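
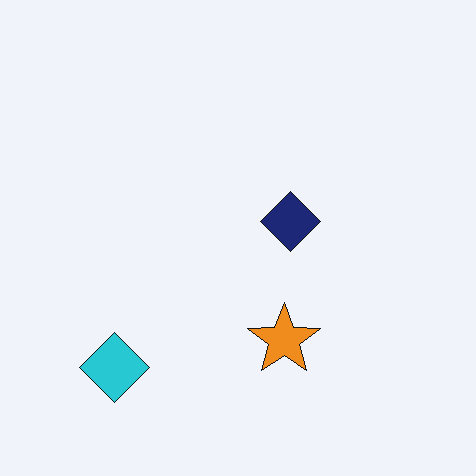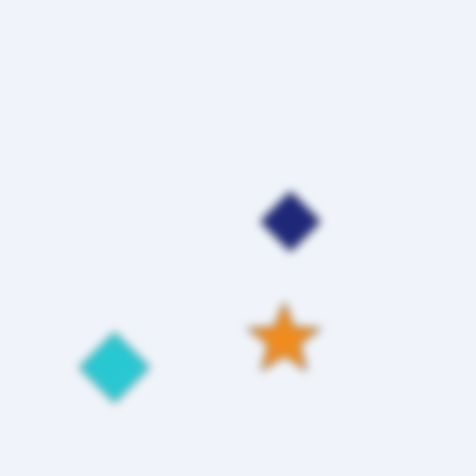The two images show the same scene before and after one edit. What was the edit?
The image was noticeably gaussian-blurred.

Shape edges and outlines are uniformly softened across the whole image.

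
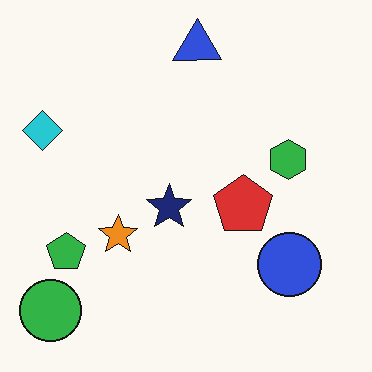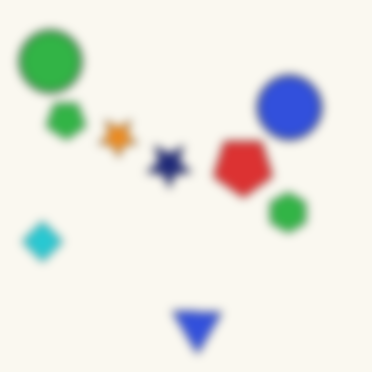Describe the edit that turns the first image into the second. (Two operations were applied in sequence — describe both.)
Flipped vertically (top ↔ bottom), then noticeably gaussian-blurred.

The blue triangle is in the top of the first image and the bottom of the second — shapes on opposite sides of the horizontal midline have swapped in a mirror flip. Shape edges and outlines are uniformly softened across the whole image.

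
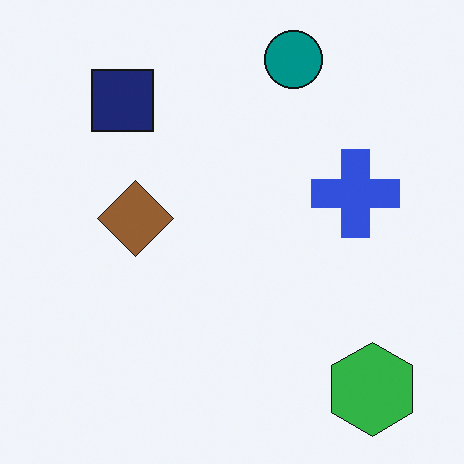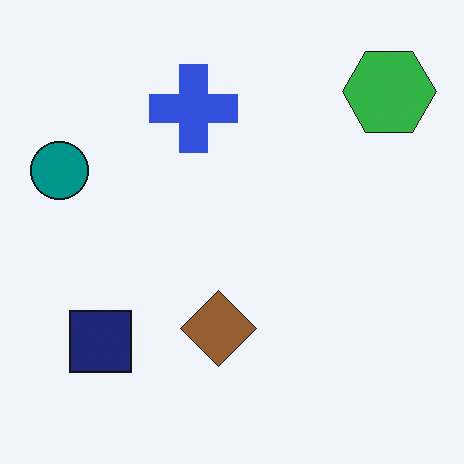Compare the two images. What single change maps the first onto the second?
Rotated 90° counter-clockwise.

The green hexagon sits in the bottom-right of the first image and the top-right of the second — consistent with a whole-image 90° counter-clockwise rotation.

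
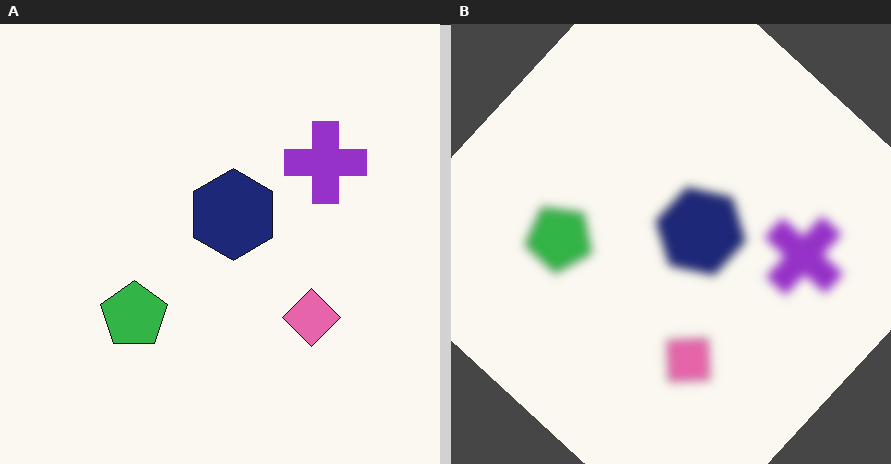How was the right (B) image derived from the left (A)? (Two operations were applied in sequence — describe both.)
This is the original image strongly gaussian-blurred, then rotated clockwise by a large amount — several tens of degrees.

Shape edges and outlines are uniformly softened across the whole image. Every shape is tilted by the same angle and the image corners show triangular fill wedges — a whole-image rotation by a non-right angle.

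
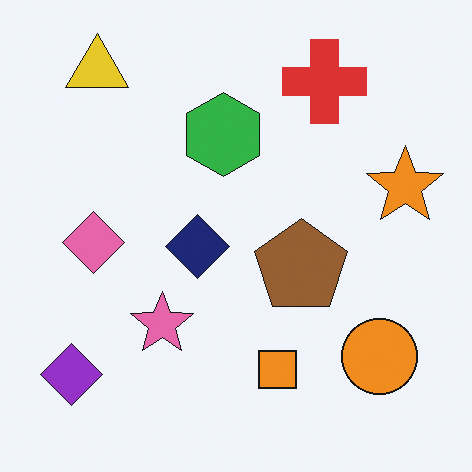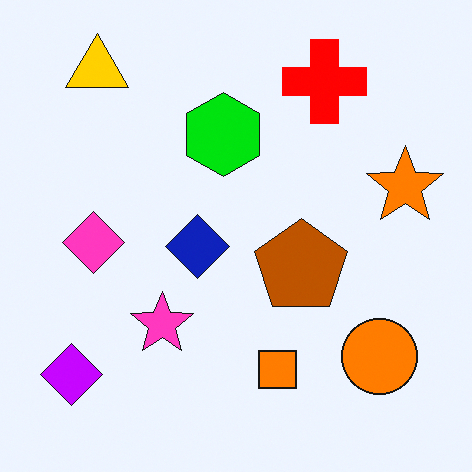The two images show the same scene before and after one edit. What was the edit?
Heavily oversaturated.

All colors are more vivid — a global saturation change.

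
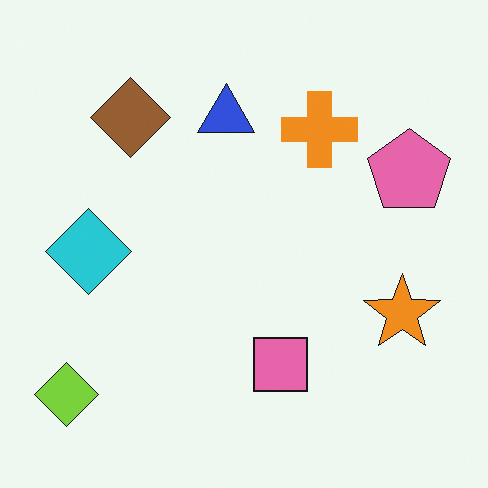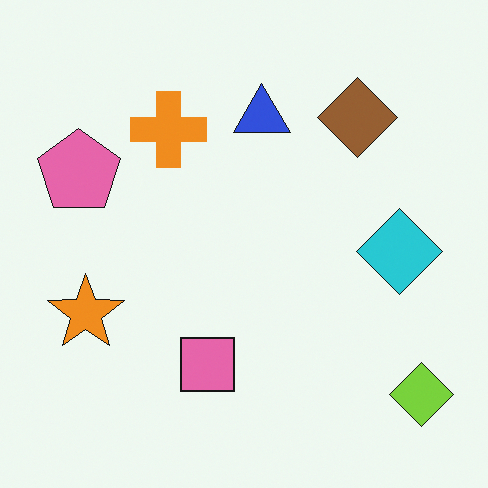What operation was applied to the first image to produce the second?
The image was flipped horizontally (left ↔ right).

The lime diamond is in the bottom-left of the first image and the bottom-right of the second — shapes on opposite sides of the vertical midline have swapped in a mirror flip.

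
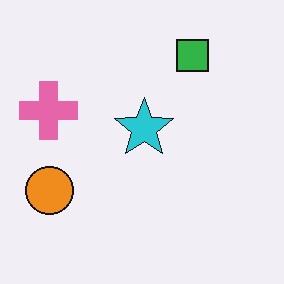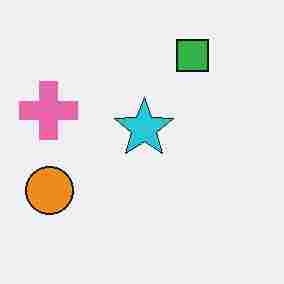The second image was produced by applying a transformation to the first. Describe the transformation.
The second image is the first degraded with heavy JPEG compression.

Blocky 8×8 compression artifacts appear around shape edges and the flat background shows ringing — characteristic JPEG degradation.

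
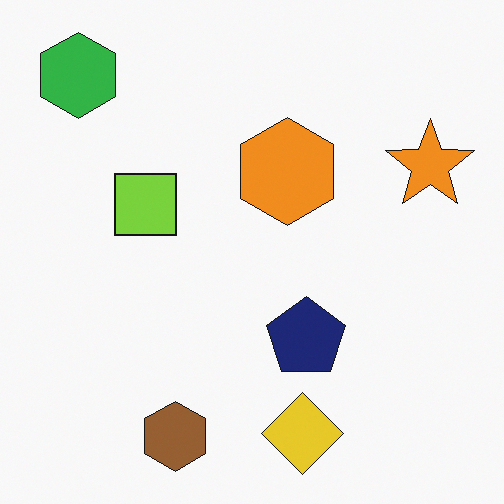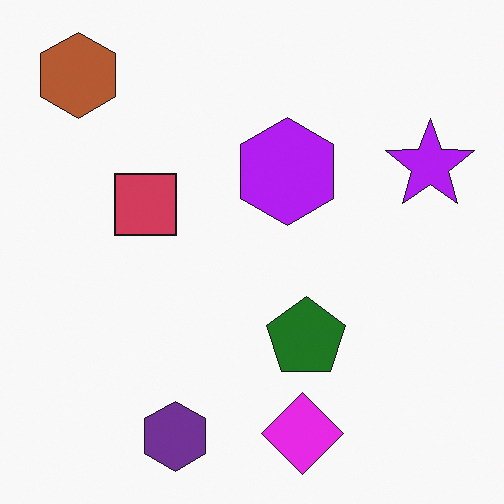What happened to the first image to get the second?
The image was hue-shifted through roughly half the color wheel.

Every shape's color has rotated by the same amount around the hue wheel — a uniform hue shift.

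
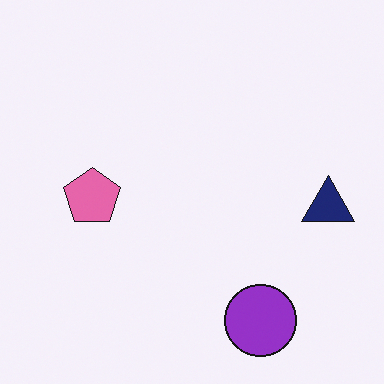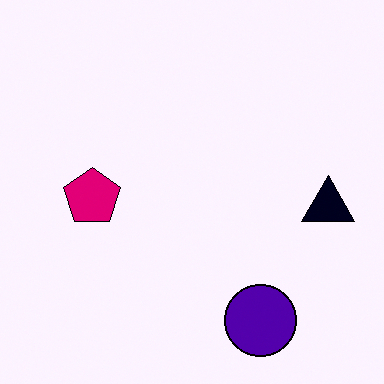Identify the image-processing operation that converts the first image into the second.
It was boosted in contrast.

Tones are pushed away from mid-grey across the whole image — a global contrast change.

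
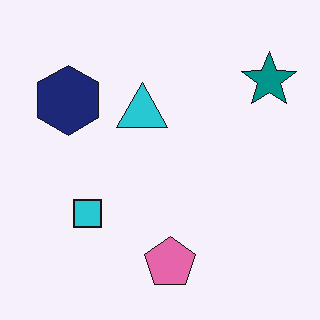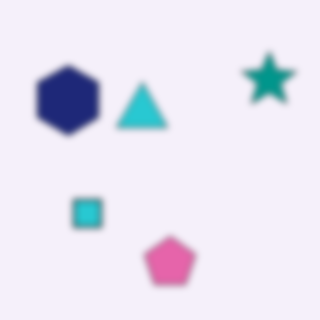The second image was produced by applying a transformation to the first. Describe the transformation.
The second image is the first noticeably gaussian-blurred.

Shape edges and outlines are uniformly softened across the whole image.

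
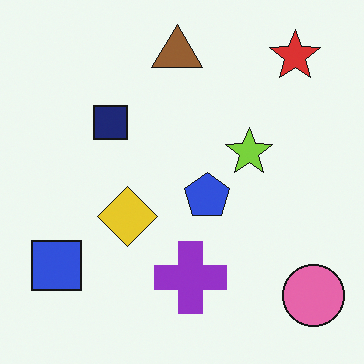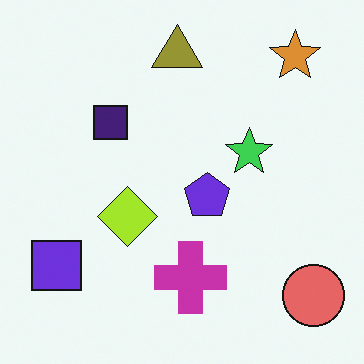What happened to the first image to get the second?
The transformation is: hue-shifted by a small amount.

Every shape's color has rotated by the same amount around the hue wheel — a uniform hue shift.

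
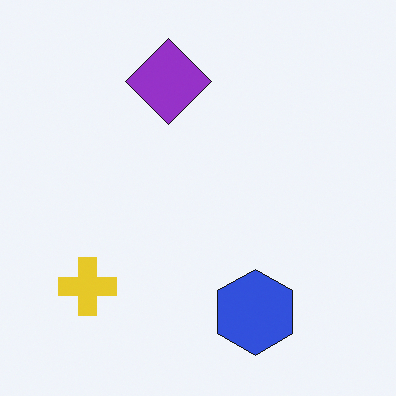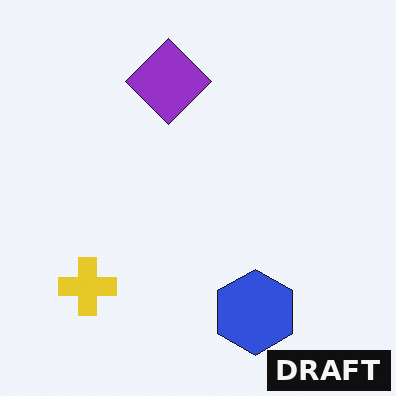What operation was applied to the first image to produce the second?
It was watermarked with the text "DRAFT" in the lower-right corner.

A dark label reading "DRAFT" appears in the lower-right corner.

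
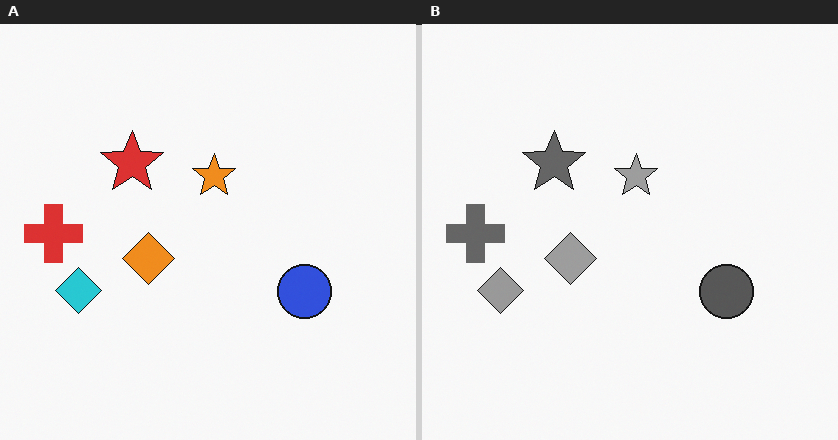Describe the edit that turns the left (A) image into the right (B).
The right (B) image is the left (A) converted to grayscale.

All color is removed — every shape is now a shade of grey.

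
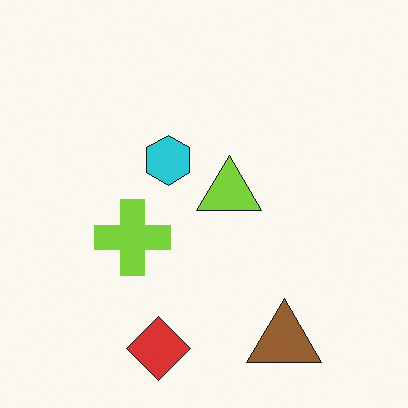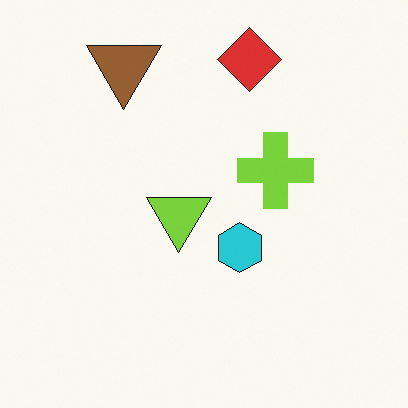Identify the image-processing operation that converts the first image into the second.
The transformation is: rotated 180°.

The brown triangle sits in the bottom-right of the first image and the top-left of the second — consistent with a whole-image 180° rotation.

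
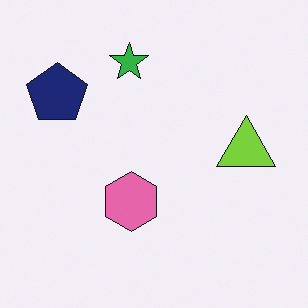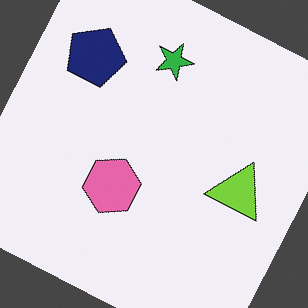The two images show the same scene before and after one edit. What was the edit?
This is the original image rotated clockwise by a moderate amount.

Every shape is tilted by the same angle and the image corners show triangular fill wedges — a whole-image rotation by a non-right angle.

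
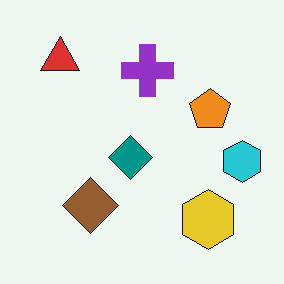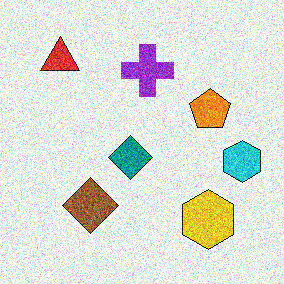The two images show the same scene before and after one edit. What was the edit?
It was degraded with strong gaussian noise.

Random speckle covers the whole image, including the flat background.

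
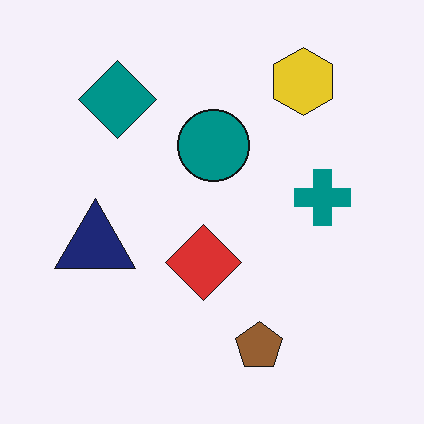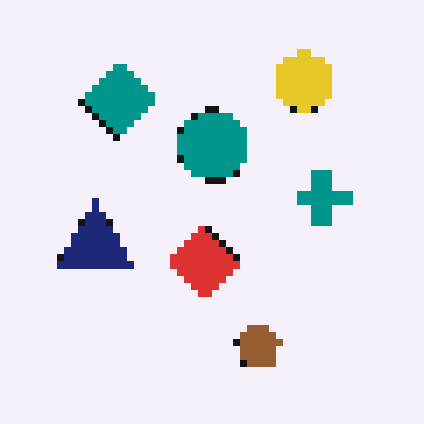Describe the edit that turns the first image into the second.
The transformation is: pixelated into visible square blocks.

Shapes are reduced to large square blocks; fine edges and outlines are lost — a downscale-then-upscale (mosaic) effect.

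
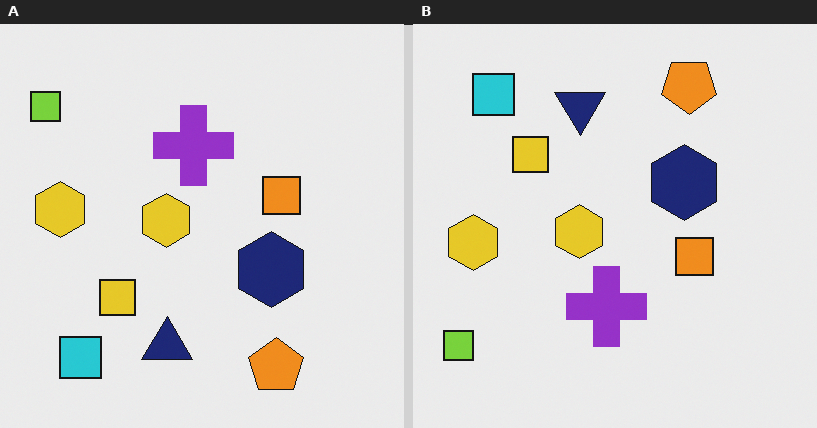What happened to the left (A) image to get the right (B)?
Flipped vertically (top ↔ bottom).

The orange pentagon is in the bottom-right of the left (A) image and the top-right of the right (B) — shapes on opposite sides of the horizontal midline have swapped in a mirror flip.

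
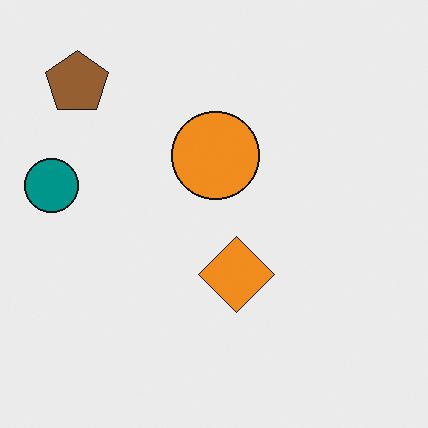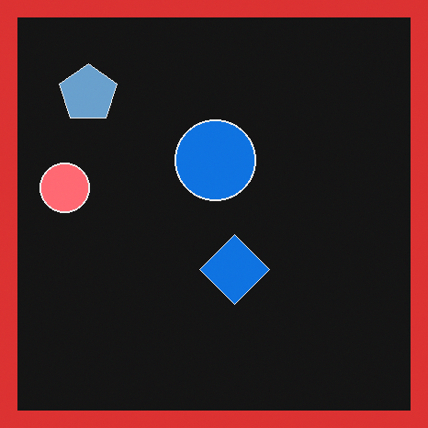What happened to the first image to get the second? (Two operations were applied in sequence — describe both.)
It was color-inverted (negative), then framed with a red border.

The light background has become dark and every shape's color is its complement — a photographic negative. A solid red frame runs around the edge of the second image, with the content slightly shrunk inside it.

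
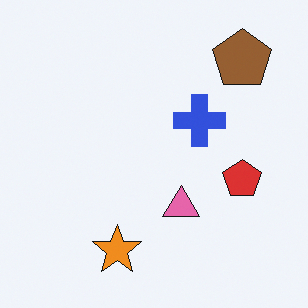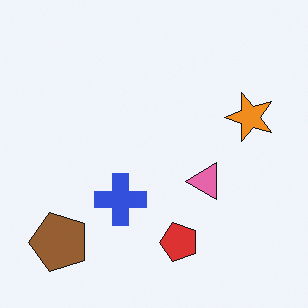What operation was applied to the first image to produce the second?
This is the original image transposed (reflected across the top-left ↔ bottom-right diagonal).

Shapes have swapped their row and column positions — what was in the top-right is now in the bottom-left — a diagonal reflection.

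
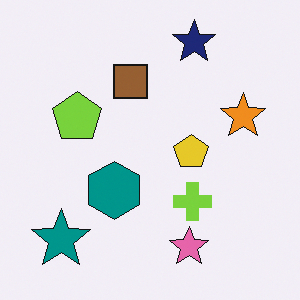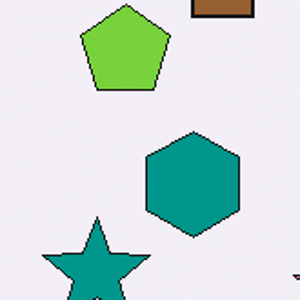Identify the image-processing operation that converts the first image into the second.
The image was cropped tightly and scaled back up.

The visible shapes are larger and the field of view is narrower; shapes near the original edges may be partly or wholly outside the frame — a crop-and-rescale.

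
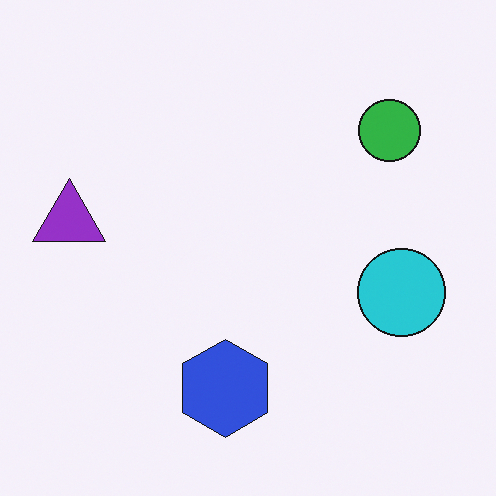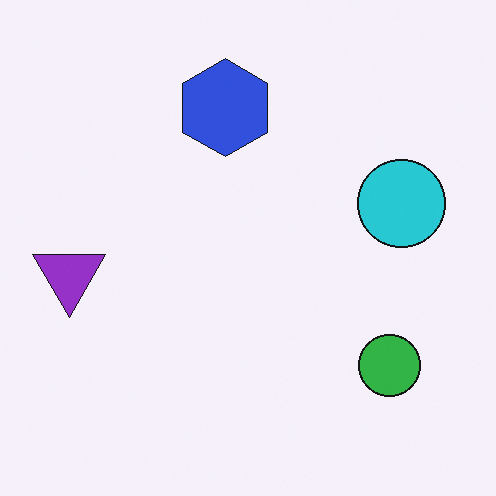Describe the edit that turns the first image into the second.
This is the original image flipped vertically (top ↔ bottom).

The blue hexagon is in the bottom of the first image and the top of the second — shapes on opposite sides of the horizontal midline have swapped in a mirror flip.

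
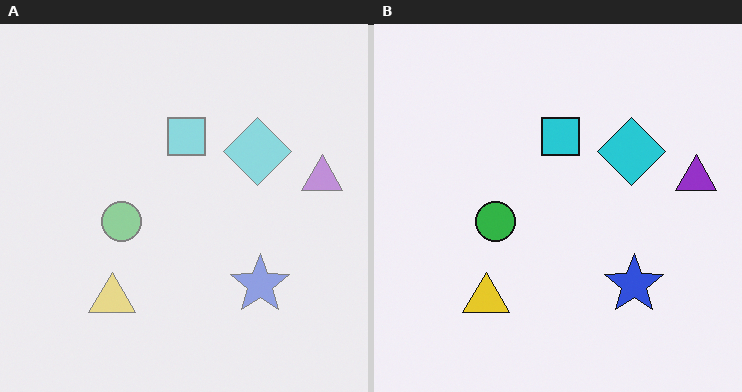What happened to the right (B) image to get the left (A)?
Given much lower contrast.

Tones are pushed toward mid-grey across the whole image — a global contrast change.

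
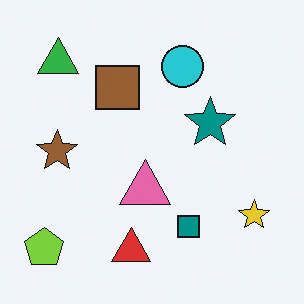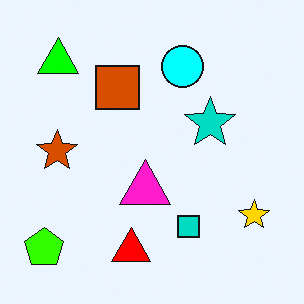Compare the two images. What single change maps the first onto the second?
The transformation is: heavily oversaturated.

All colors are more vivid — a global saturation change.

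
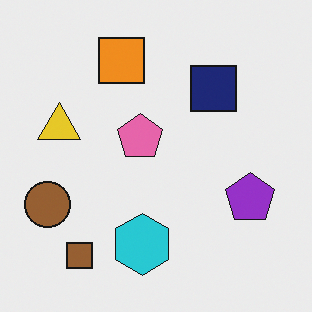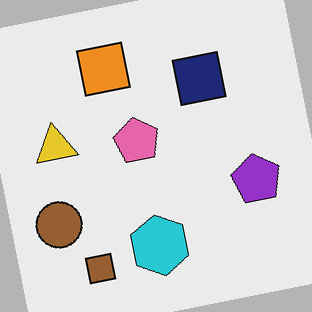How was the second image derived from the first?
It was rotated counter-clockwise by a small amount.

Every shape is tilted by the same angle and the image corners show triangular fill wedges — a whole-image rotation by a non-right angle.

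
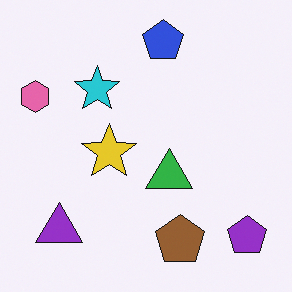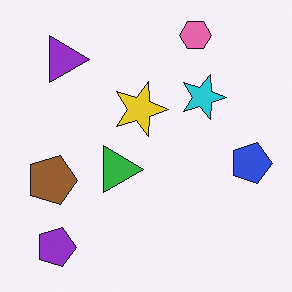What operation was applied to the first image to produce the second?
The image was rotated 90° clockwise.

The purple pentagon sits in the bottom-right of the first image and the bottom-left of the second — consistent with a whole-image 90° clockwise rotation.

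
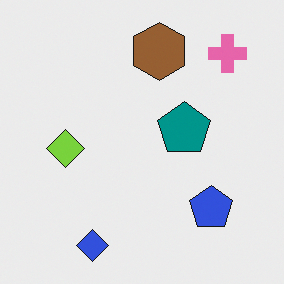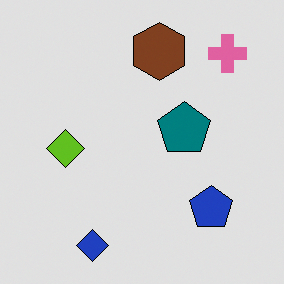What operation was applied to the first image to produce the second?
This is the original image posterized to a reduced palette.

Each flat color has snapped to a coarser quantized level — most visibly, the near-white background has dropped to a flat grey.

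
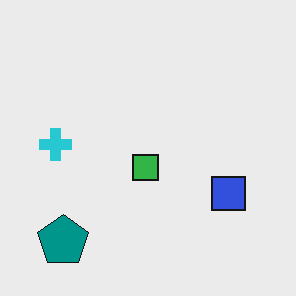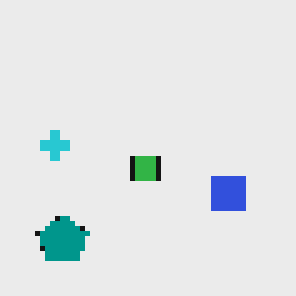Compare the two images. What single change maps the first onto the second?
This is the original image mildly pixelated.

Shapes are reduced to large square blocks; fine edges and outlines are lost — a downscale-then-upscale (mosaic) effect.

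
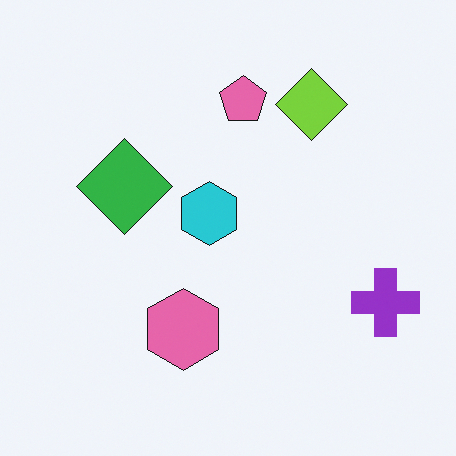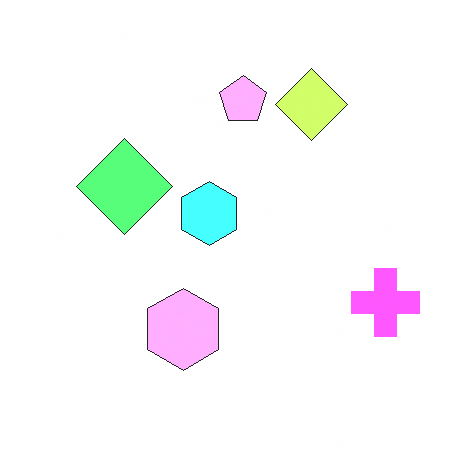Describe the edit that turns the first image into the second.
The transformation is: noticeably brightened.

Every pixel — background and shapes alike — is uniformly brightened.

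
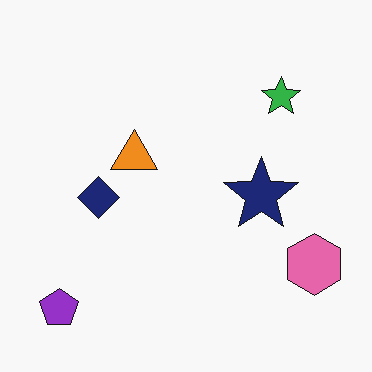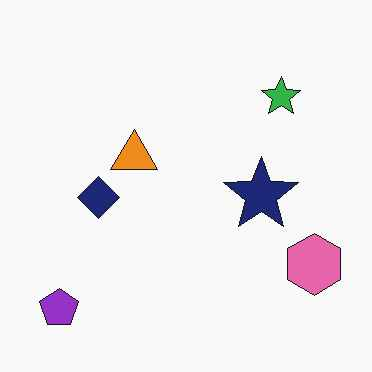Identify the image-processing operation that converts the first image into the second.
It was given moderate JPEG compression.

Blocky 8×8 compression artifacts appear around shape edges and the flat background shows ringing — characteristic JPEG degradation.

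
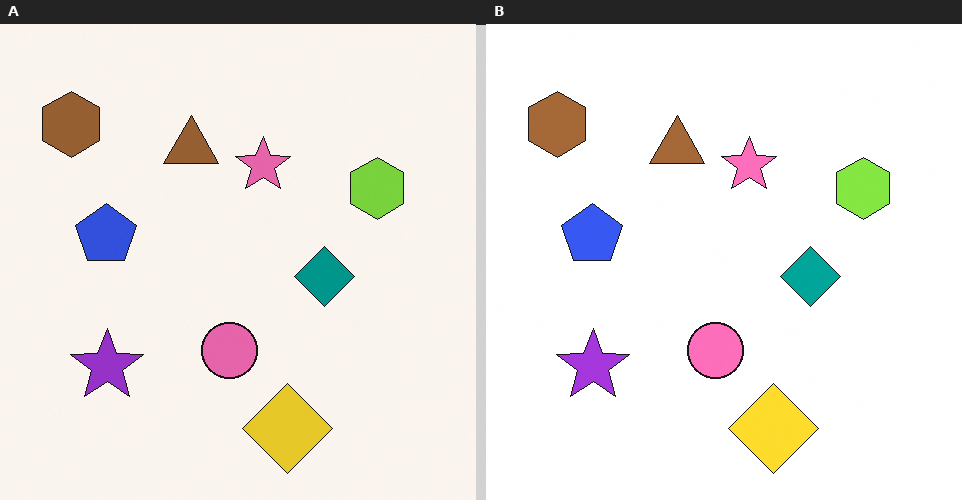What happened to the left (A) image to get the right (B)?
The transformation is: brightened a little.

Every pixel — background and shapes alike — is uniformly brightened.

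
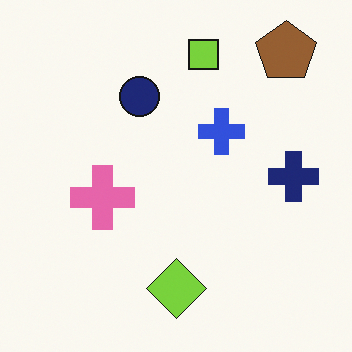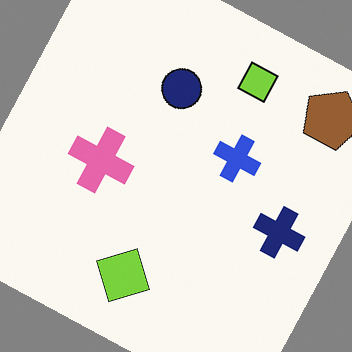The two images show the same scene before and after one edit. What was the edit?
The second image is the first rotated clockwise by a clearly visible amount.

Every shape is tilted by the same angle and the image corners show triangular fill wedges — a whole-image rotation by a non-right angle.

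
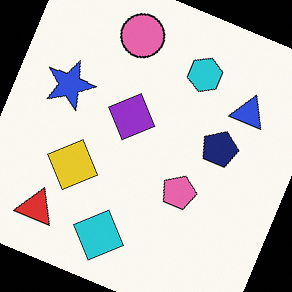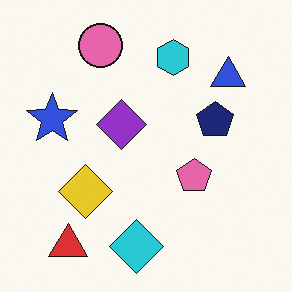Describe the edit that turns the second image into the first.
The image was rotated clockwise by a clearly visible amount.

Every shape is tilted by the same angle and the image corners show triangular fill wedges — a whole-image rotation by a non-right angle.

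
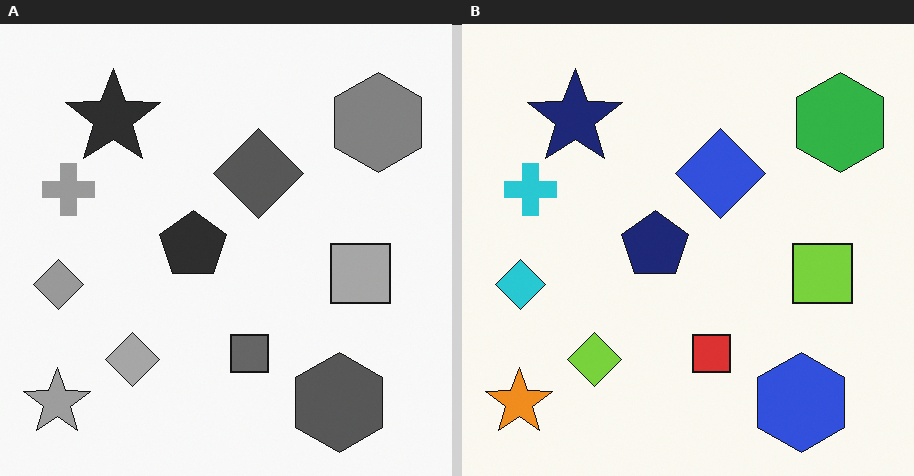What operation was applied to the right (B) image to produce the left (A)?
The left (A) image is the right (B) converted to grayscale.

All color is removed — every shape is now a shade of grey.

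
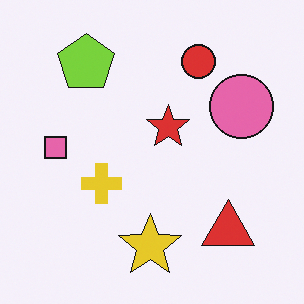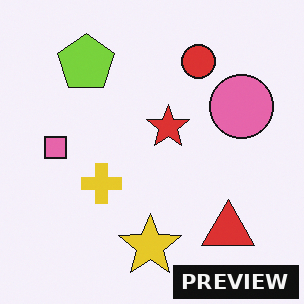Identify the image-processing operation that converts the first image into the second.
The transformation is: watermarked with the text "PREVIEW" in the lower-right corner.

A dark label reading "PREVIEW" appears in the lower-right corner.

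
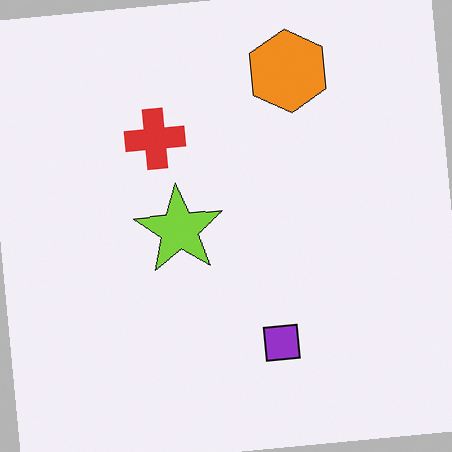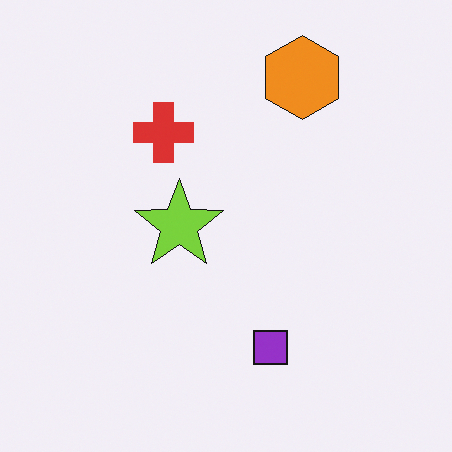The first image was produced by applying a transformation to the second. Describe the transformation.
It was rotated counter-clockwise by a few degrees.

Every shape is tilted by the same angle and the image corners show triangular fill wedges — a whole-image rotation by a non-right angle.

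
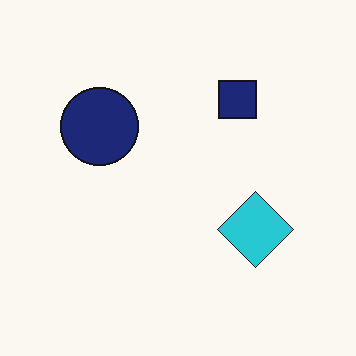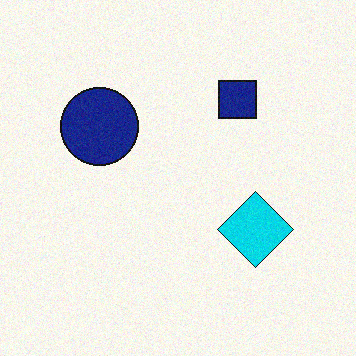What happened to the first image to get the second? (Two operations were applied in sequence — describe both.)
It was slightly oversaturated, then degraded with light additive noise.

All colors are more vivid — a global saturation change. Random speckle covers the whole image, including the flat background.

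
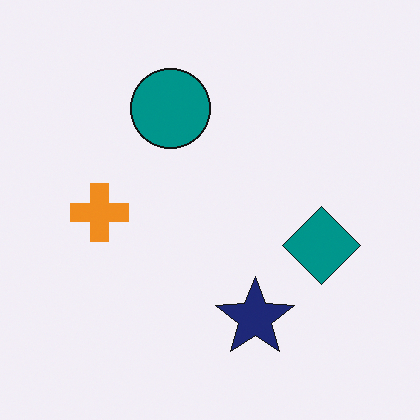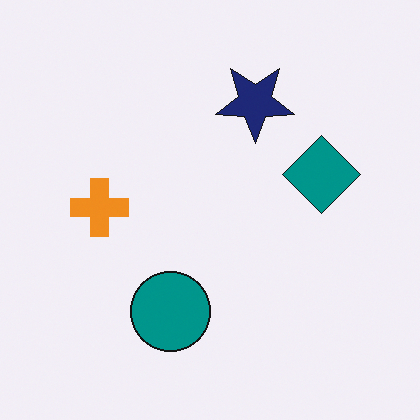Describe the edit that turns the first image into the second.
The second image is the first flipped vertically (top ↔ bottom).

The navy star is in the bottom of the first image and the top of the second — shapes on opposite sides of the horizontal midline have swapped in a mirror flip.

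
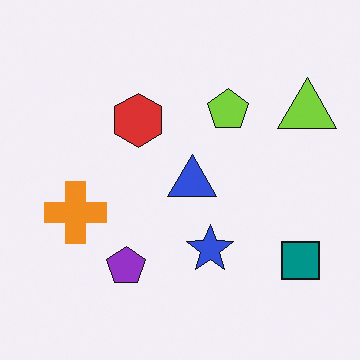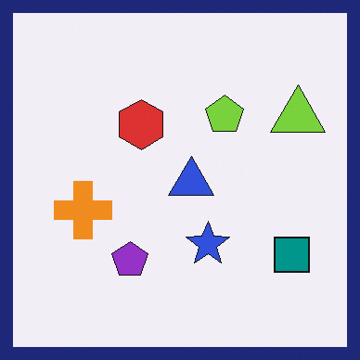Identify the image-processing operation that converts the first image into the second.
This is the original image framed with a navy border.

A solid navy frame runs around the edge of the second image, with the content slightly shrunk inside it.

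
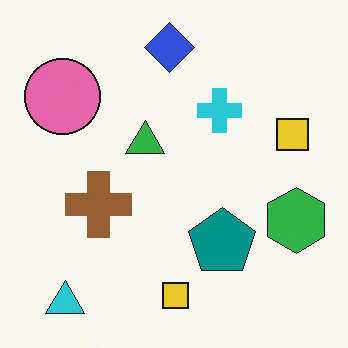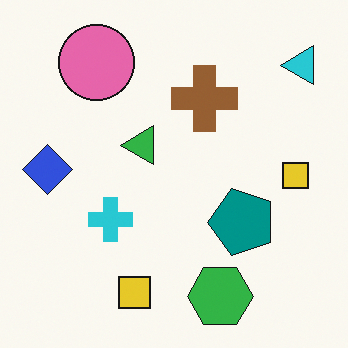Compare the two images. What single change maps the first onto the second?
The second image is the first transposed (reflected across the top-left ↔ bottom-right diagonal).

Shapes have swapped their row and column positions — what was in the top-right is now in the bottom-left — a diagonal reflection.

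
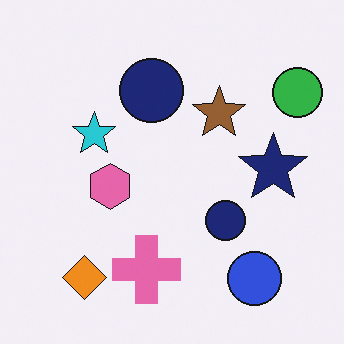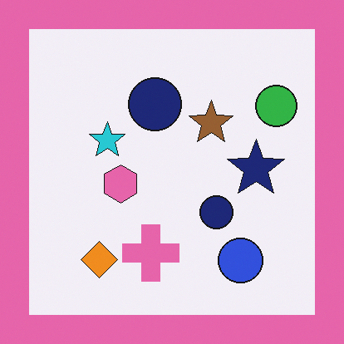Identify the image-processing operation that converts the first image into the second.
Framed with a pink border.

A solid pink frame runs around the edge of the second image, with the content slightly shrunk inside it.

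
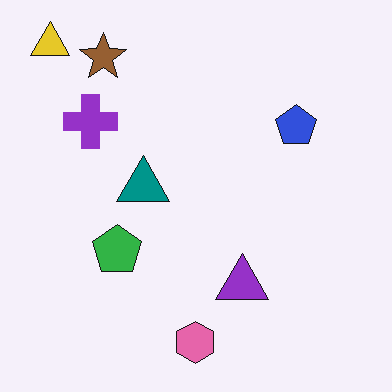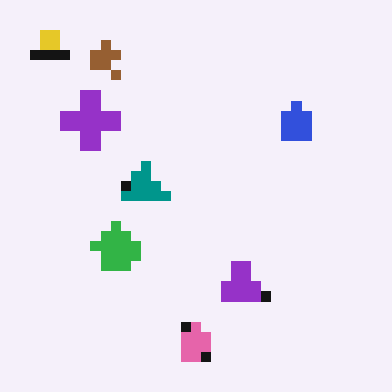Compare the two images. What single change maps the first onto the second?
This is the original image heavily pixelated into large blocks.

Shapes are reduced to large square blocks; fine edges and outlines are lost — a downscale-then-upscale (mosaic) effect.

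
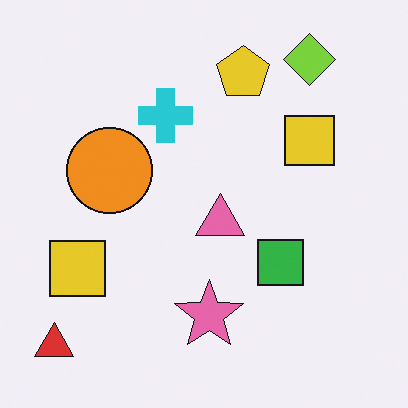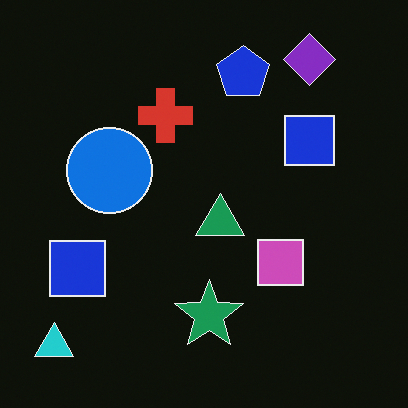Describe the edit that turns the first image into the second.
Color-inverted (negative).

The light background has become dark and every shape's color is its complement — a photographic negative.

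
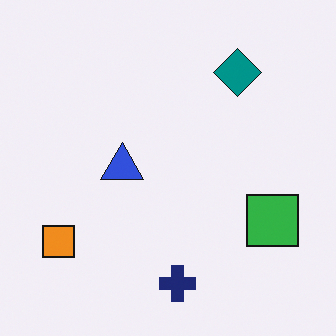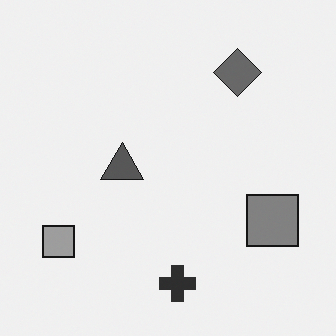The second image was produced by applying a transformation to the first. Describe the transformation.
The second image is the first converted to grayscale.

All color is removed — every shape is now a shade of grey.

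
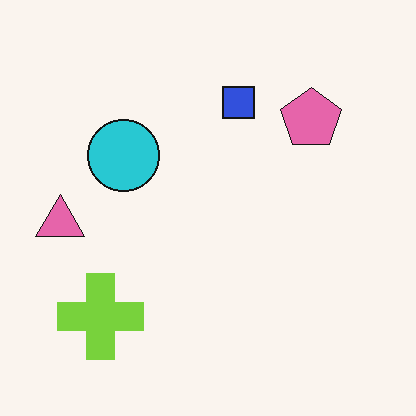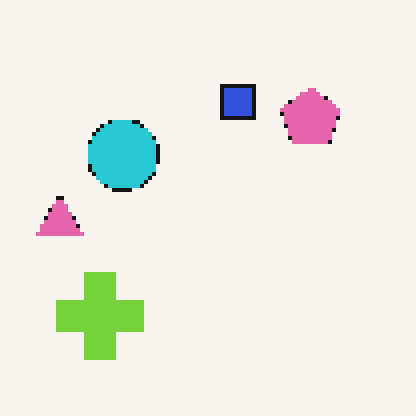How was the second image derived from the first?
This is the original image lightly pixelated (a mild mosaic effect).

Shapes are reduced to large square blocks; fine edges and outlines are lost — a downscale-then-upscale (mosaic) effect.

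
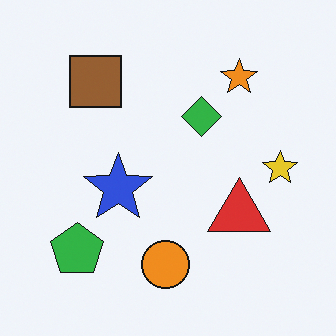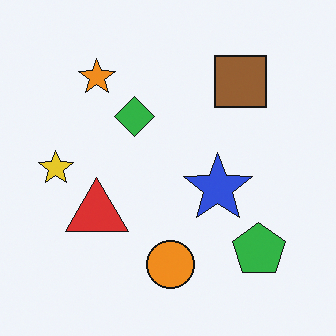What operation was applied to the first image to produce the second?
The image was flipped horizontally (left ↔ right).

The yellow star is in the right of the first image and the left of the second — shapes on opposite sides of the vertical midline have swapped in a mirror flip.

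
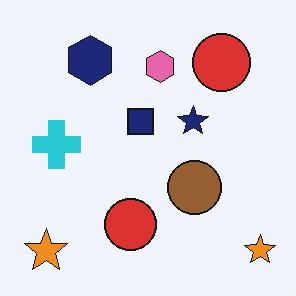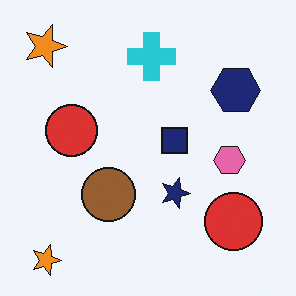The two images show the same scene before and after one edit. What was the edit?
This is the original image rotated 90° clockwise.

The navy hexagon sits in the top-left of the first image and the top-right of the second — consistent with a whole-image 90° clockwise rotation.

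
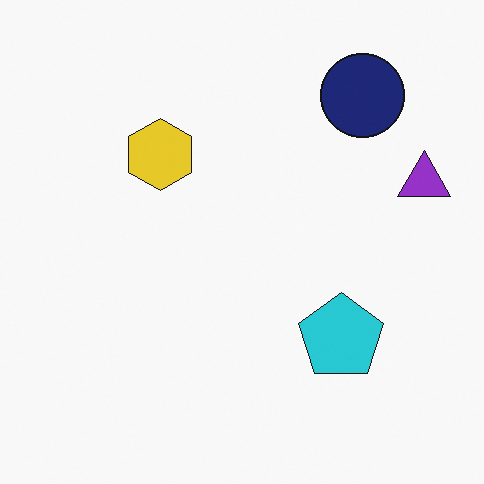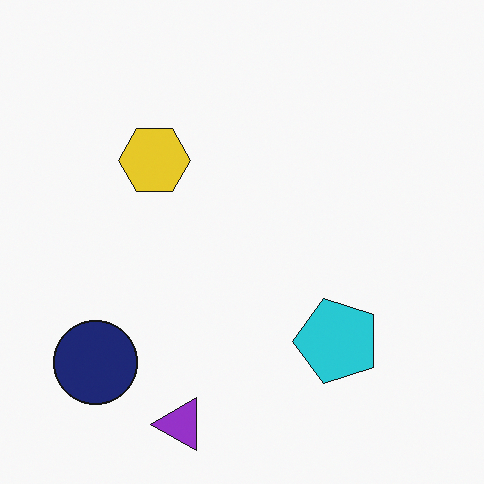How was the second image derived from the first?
This is the original image transposed (reflected across the top-left ↔ bottom-right diagonal).

Shapes have swapped their row and column positions — what was in the top-right is now in the bottom-left — a diagonal reflection.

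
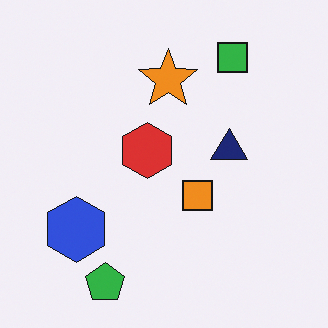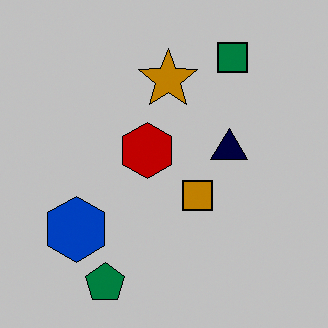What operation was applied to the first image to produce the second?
The second image is the first aggressively posterized.

Each flat color has snapped to a coarser quantized level — most visibly, the near-white background has dropped to a flat grey.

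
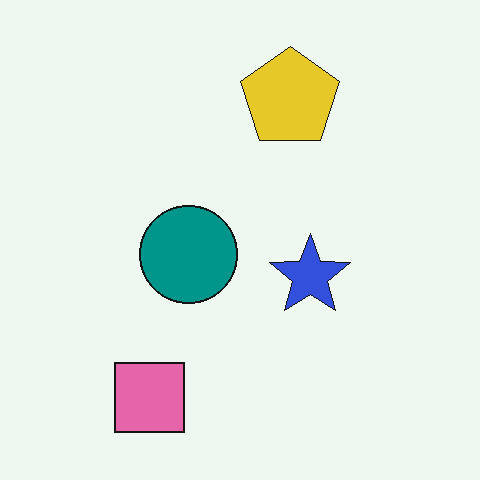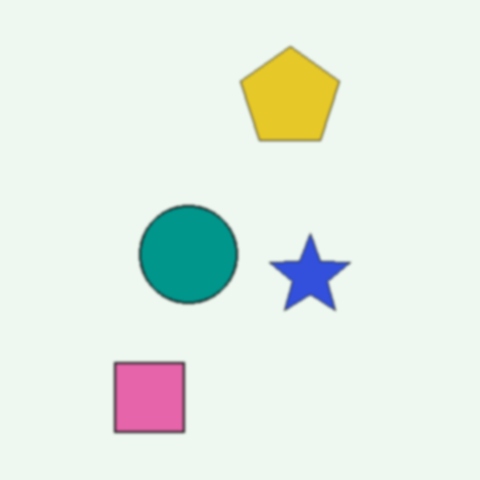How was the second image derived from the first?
The transformation is: lightly blurred.

Shape edges and outlines are uniformly softened across the whole image.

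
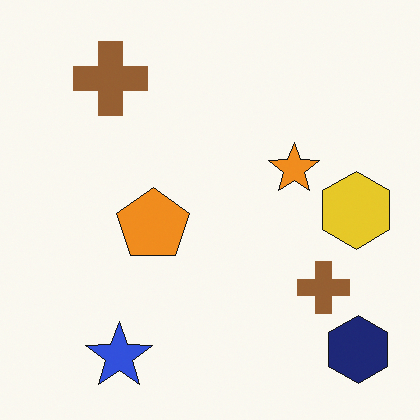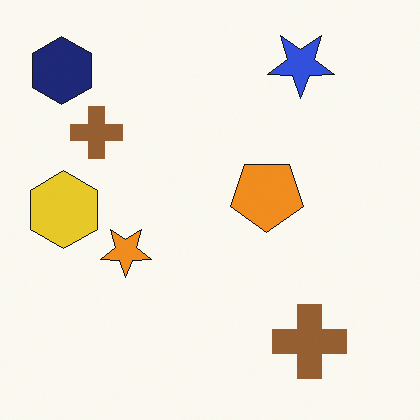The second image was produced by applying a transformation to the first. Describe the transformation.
It was rotated 180°.

The navy hexagon sits in the bottom-right of the first image and the top-left of the second — consistent with a whole-image 180° rotation.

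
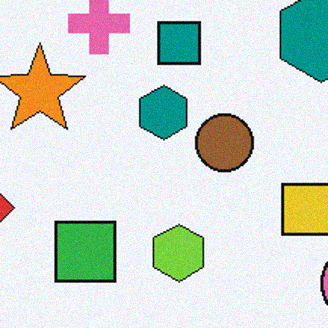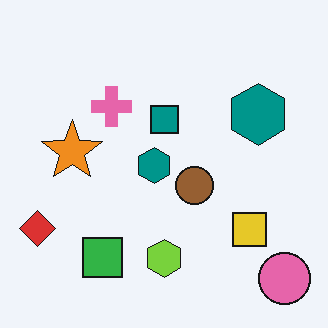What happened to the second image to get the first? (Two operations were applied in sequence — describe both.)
This is the original image cropped slightly and scaled back up, then degraded with a light layer of grain.

The visible shapes are larger and the field of view is narrower; shapes near the original edges may be partly or wholly outside the frame — a crop-and-rescale. Random speckle covers the whole image, including the flat background.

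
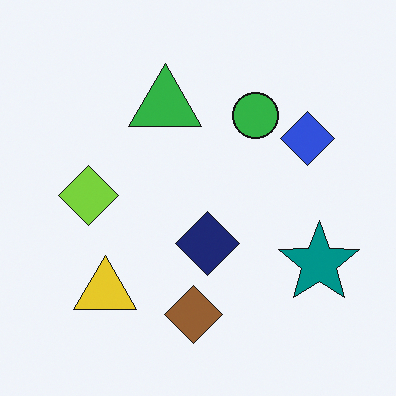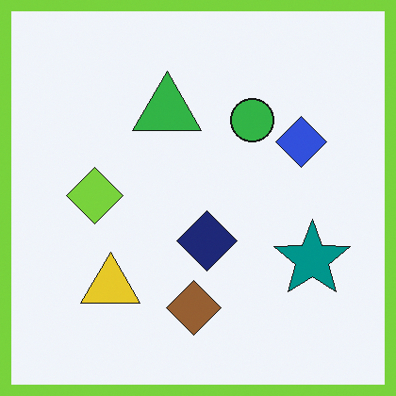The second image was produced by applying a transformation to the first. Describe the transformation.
It was framed with a lime border.

A solid lime frame runs around the edge of the second image, with the content slightly shrunk inside it.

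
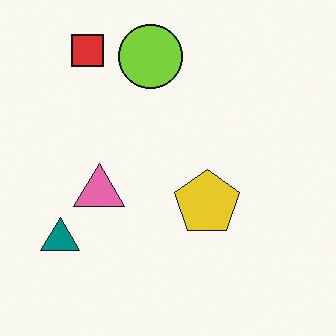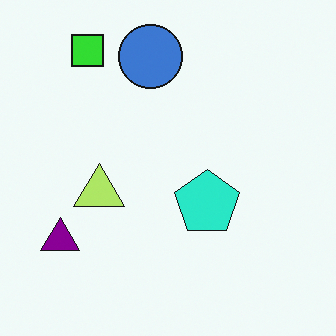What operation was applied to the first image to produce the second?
The image was hue-shifted through roughly a third of the color wheel.

Every shape's color has rotated by the same amount around the hue wheel — a uniform hue shift.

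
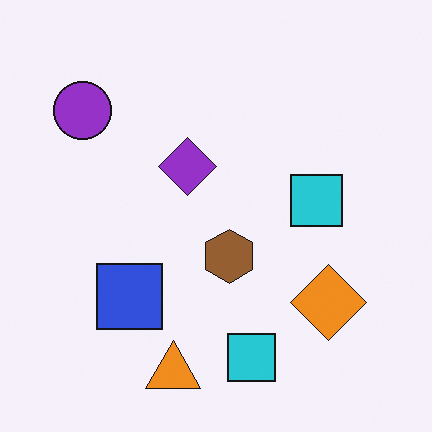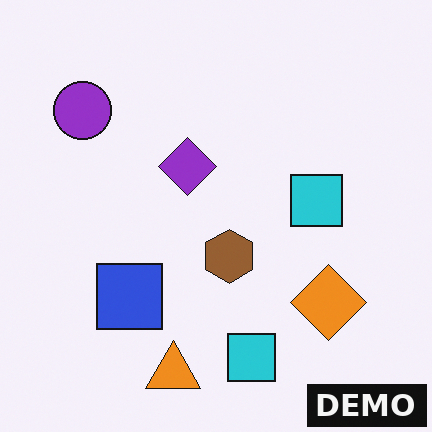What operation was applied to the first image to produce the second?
The image was watermarked with the text "DEMO" in the lower-right corner.

A dark label reading "DEMO" appears in the lower-right corner.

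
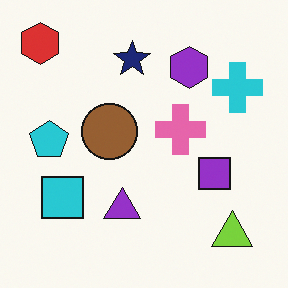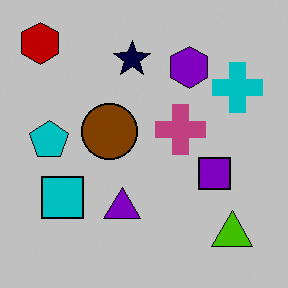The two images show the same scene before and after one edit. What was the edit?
This is the original image heavily posterized to just a handful of flat colors.

Each flat color has snapped to a coarser quantized level — most visibly, the near-white background has dropped to a flat grey.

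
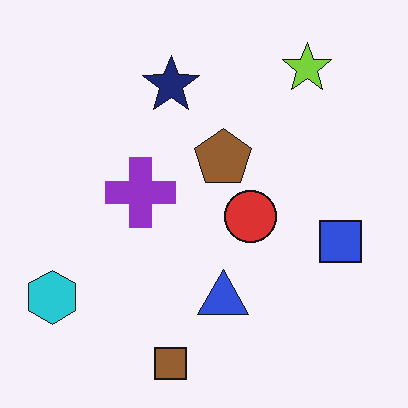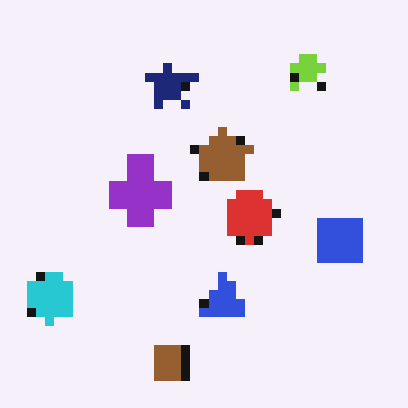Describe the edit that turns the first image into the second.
The transformation is: coarsely pixelated.

Shapes are reduced to large square blocks; fine edges and outlines are lost — a downscale-then-upscale (mosaic) effect.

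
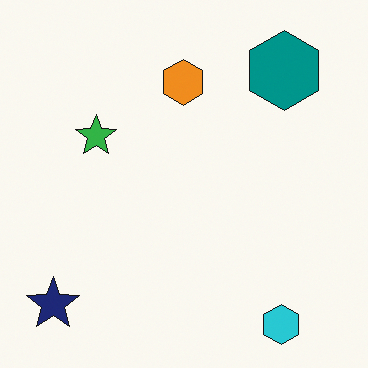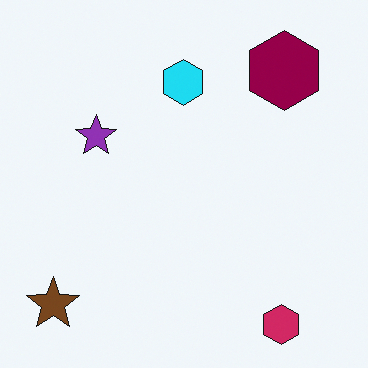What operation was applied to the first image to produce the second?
It was hue-shifted noticeably.

Every shape's color has rotated by the same amount around the hue wheel — a uniform hue shift.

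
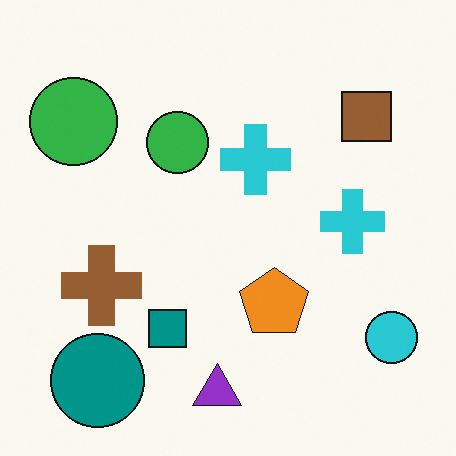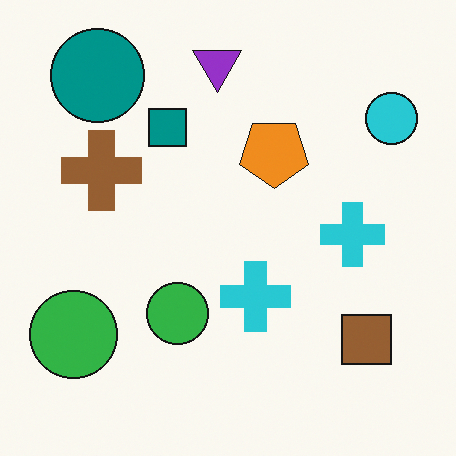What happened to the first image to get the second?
The second image is the first flipped vertically (top ↔ bottom).

The purple triangle is in the bottom of the first image and the top of the second — shapes on opposite sides of the horizontal midline have swapped in a mirror flip.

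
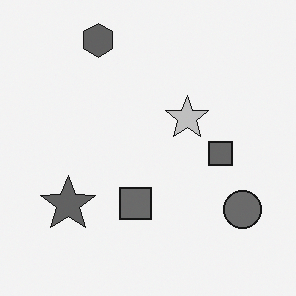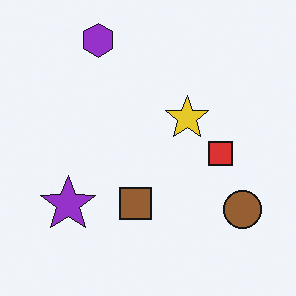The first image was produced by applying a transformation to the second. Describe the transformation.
The image was converted to grayscale.

All color is removed — every shape is now a shade of grey.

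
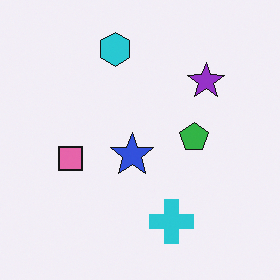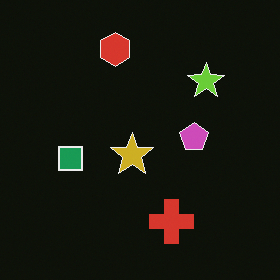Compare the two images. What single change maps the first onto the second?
The image was color-inverted (negative).

The light background has become dark and every shape's color is its complement — a photographic negative.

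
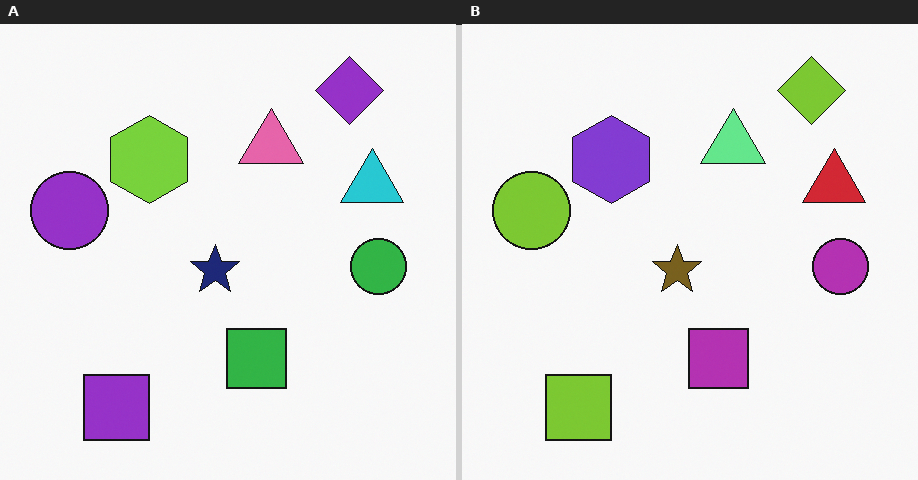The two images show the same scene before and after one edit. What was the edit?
The image was hue-shifted by a large amount.

Every shape's color has rotated by the same amount around the hue wheel — a uniform hue shift.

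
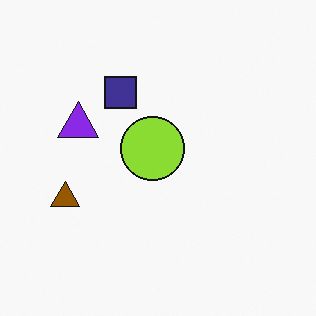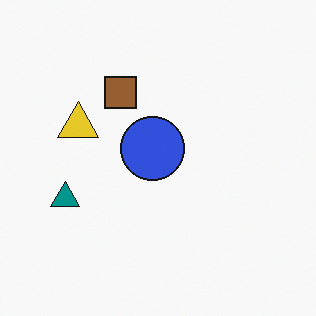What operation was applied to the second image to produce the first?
Hue-shifted by a large amount.

Every shape's color has rotated by the same amount around the hue wheel — a uniform hue shift.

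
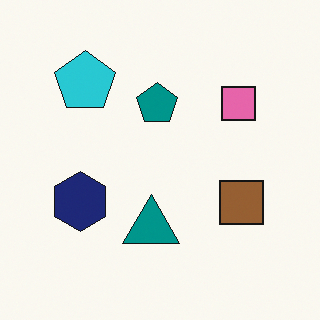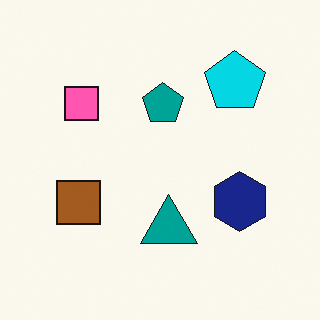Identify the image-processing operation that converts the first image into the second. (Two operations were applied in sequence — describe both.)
The transformation is: flipped horizontally (left ↔ right), then slightly oversaturated.

The brown square is in the right of the first image and the left of the second — shapes on opposite sides of the vertical midline have swapped in a mirror flip. All colors are more vivid — a global saturation change.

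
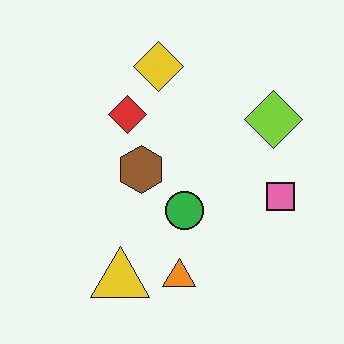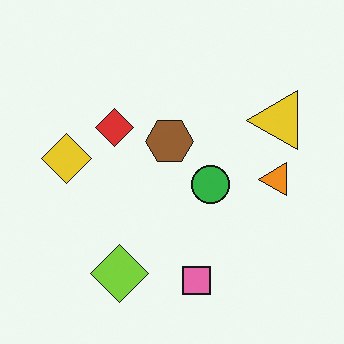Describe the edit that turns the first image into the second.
The image was transposed (reflected across the top-left ↔ bottom-right diagonal).

Shapes have swapped their row and column positions — what was in the top-right is now in the bottom-left — a diagonal reflection.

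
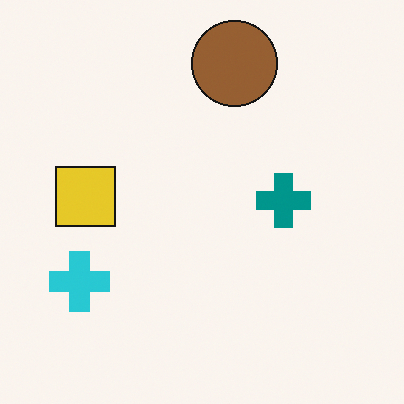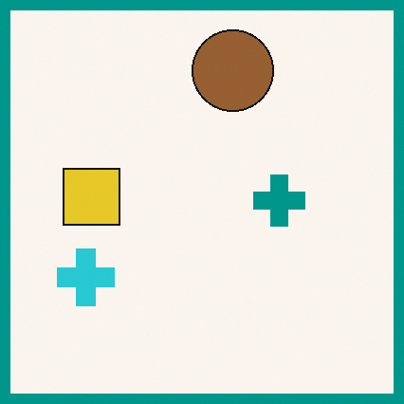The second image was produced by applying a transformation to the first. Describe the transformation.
This is the original image framed with a teal border.

A solid teal frame runs around the edge of the second image, with the content slightly shrunk inside it.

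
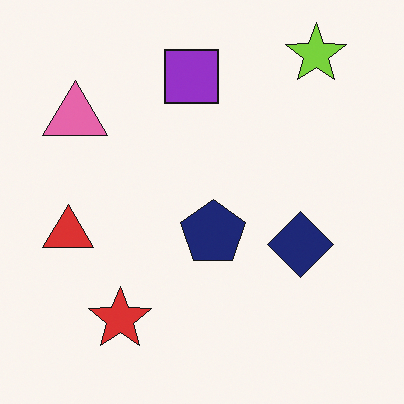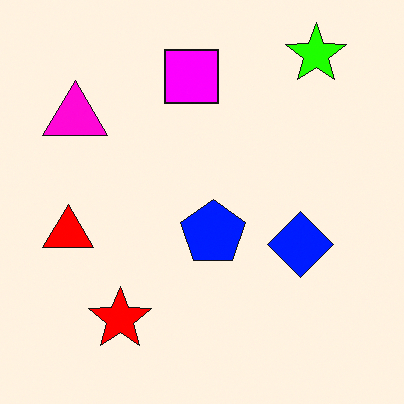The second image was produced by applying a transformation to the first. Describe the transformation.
It was made much more vivid (saturation change).

All colors are more vivid — a global saturation change.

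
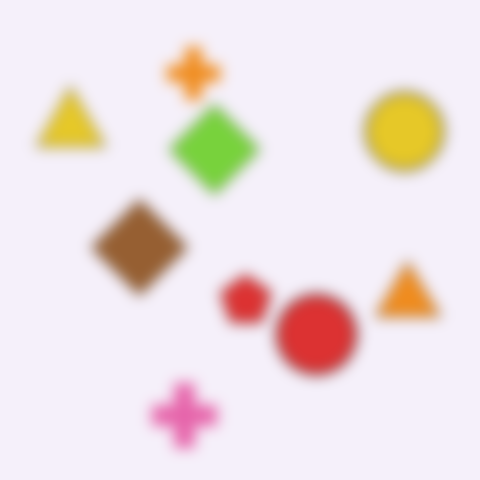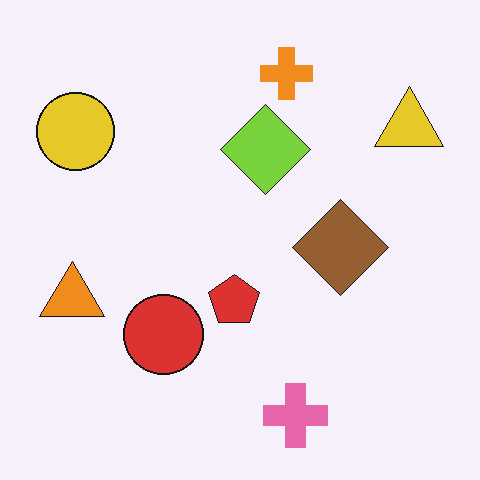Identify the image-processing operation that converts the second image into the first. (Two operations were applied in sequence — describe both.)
The first image is the second strongly gaussian-blurred, then flipped horizontally (left ↔ right).

Shape edges and outlines are uniformly softened across the whole image. The yellow triangle is in the top-right of the second image and the top-left of the first — shapes on opposite sides of the vertical midline have swapped in a mirror flip.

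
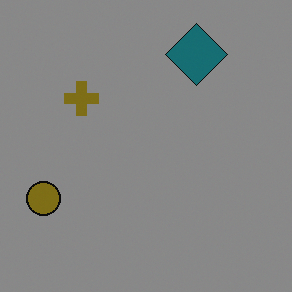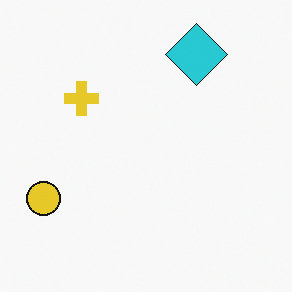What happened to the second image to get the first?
It was noticeably darkened.

Every pixel — background and shapes alike — is uniformly darkened.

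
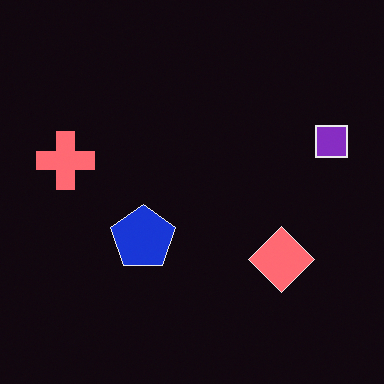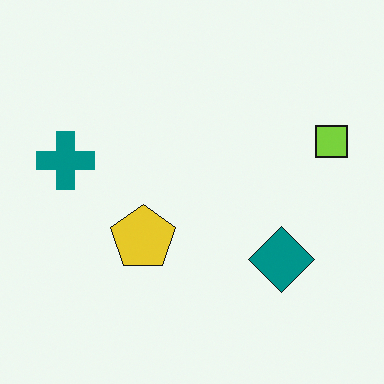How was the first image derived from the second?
The transformation is: color-inverted (negative).

The light background has become dark and every shape's color is its complement — a photographic negative.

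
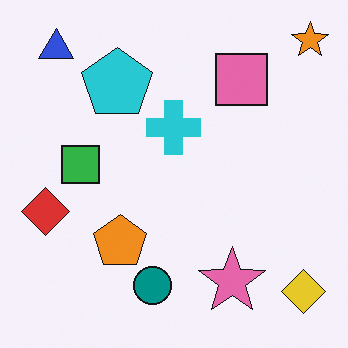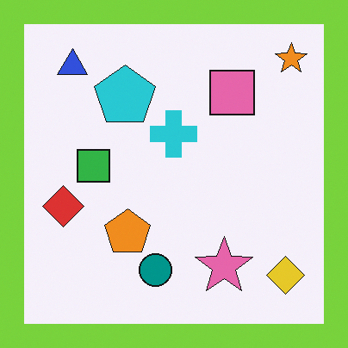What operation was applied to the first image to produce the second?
Framed with a lime border.

A solid lime frame runs around the edge of the second image, with the content slightly shrunk inside it.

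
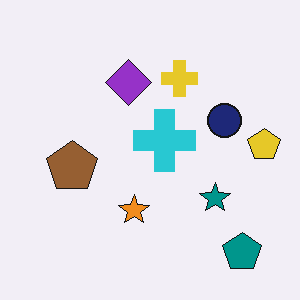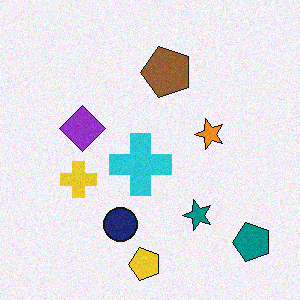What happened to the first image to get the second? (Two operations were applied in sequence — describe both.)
The second image is the first transposed (reflected across the top-left ↔ bottom-right diagonal), then degraded with a light layer of grain.

Shapes have swapped their row and column positions — what was in the top-right is now in the bottom-left — a diagonal reflection. Random speckle covers the whole image, including the flat background.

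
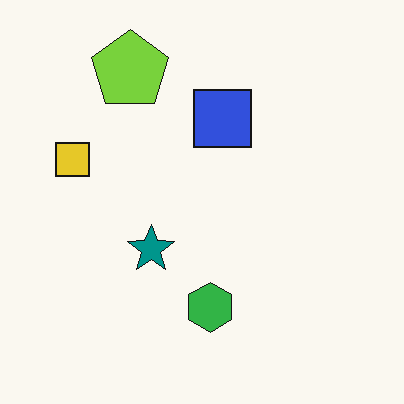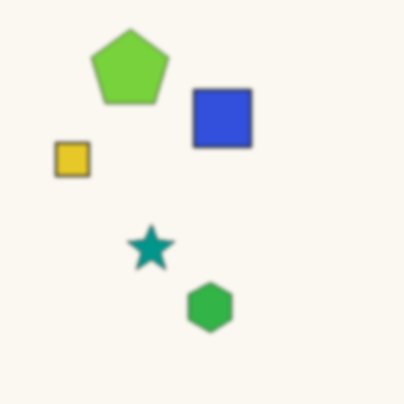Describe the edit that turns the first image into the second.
It was lightly blurred.

Shape edges and outlines are uniformly softened across the whole image.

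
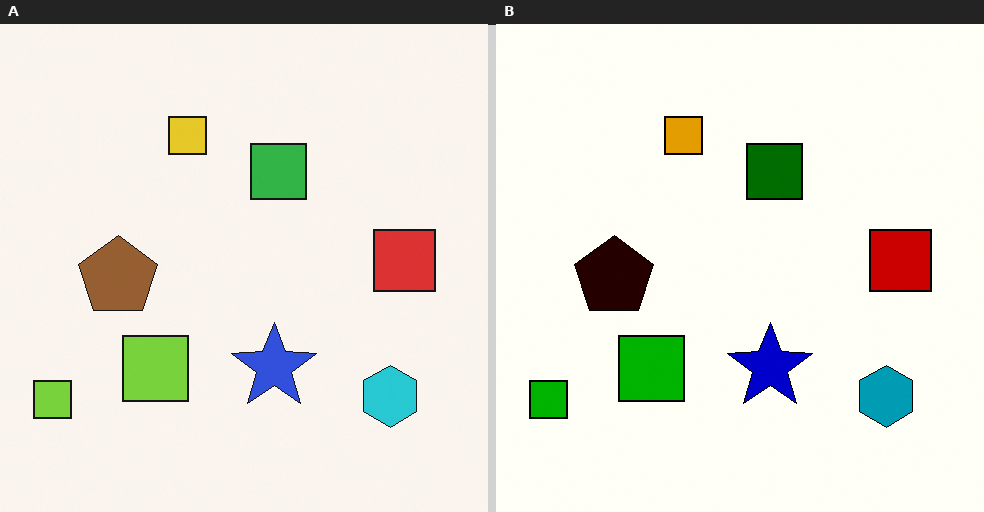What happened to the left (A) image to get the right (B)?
The transformation is: boosted in contrast.

Tones are pushed away from mid-grey across the whole image — a global contrast change.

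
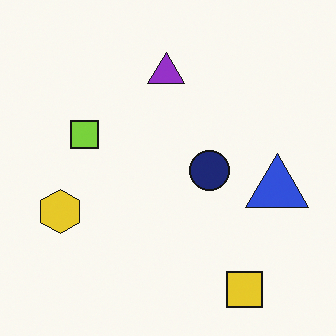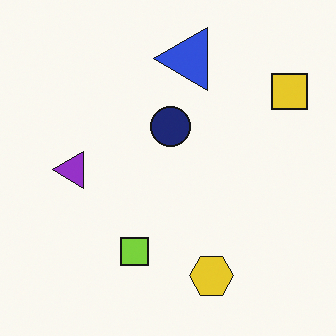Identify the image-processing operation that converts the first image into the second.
The transformation is: rotated 90° counter-clockwise.

The yellow square sits in the bottom-right of the first image and the top-right of the second — consistent with a whole-image 90° counter-clockwise rotation.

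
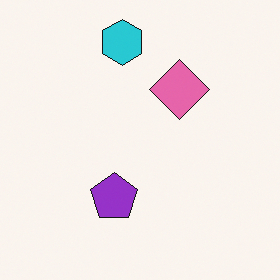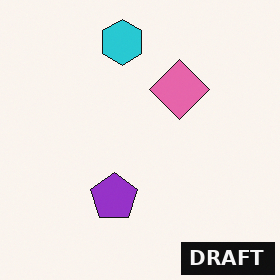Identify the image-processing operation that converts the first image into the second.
Watermarked with the text "DRAFT" in the lower-right corner.

A dark label reading "DRAFT" appears in the lower-right corner.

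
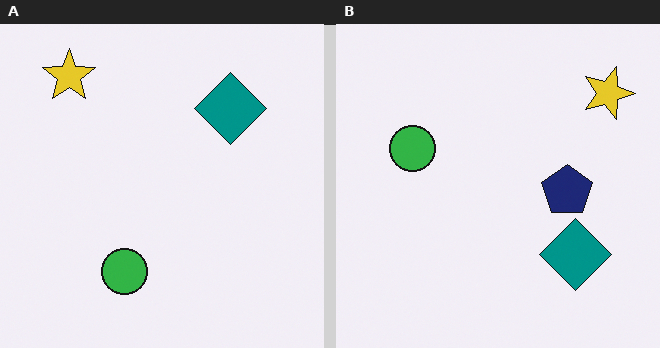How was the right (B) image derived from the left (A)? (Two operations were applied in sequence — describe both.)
It was rotated 90° clockwise, then overlaid with an additional navy pentagon.

The yellow star sits in the top-left of the left (A) image and the top-right of the right (B) — consistent with a whole-image 90° clockwise rotation. A navy pentagon appears in the right (B) image that is absent from the left (A).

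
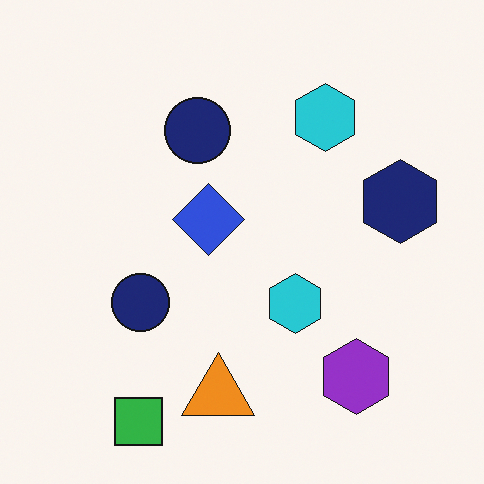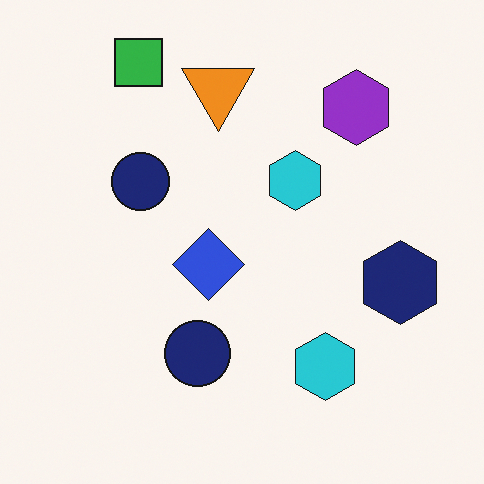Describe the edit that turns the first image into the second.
The second image is the first flipped vertically (top ↔ bottom).

The green square is in the bottom-left of the first image and the top-left of the second — shapes on opposite sides of the horizontal midline have swapped in a mirror flip.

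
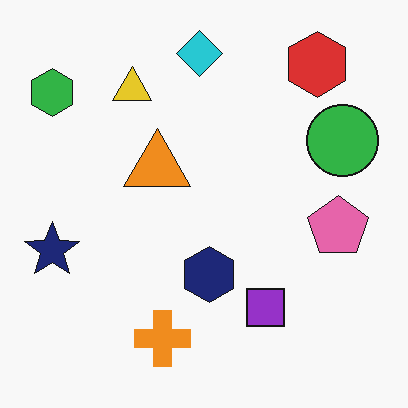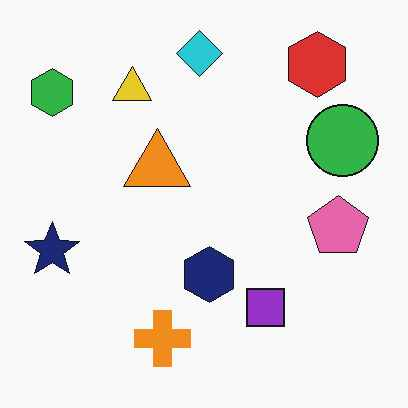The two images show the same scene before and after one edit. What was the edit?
The second image is the first given moderate JPEG compression.

Blocky 8×8 compression artifacts appear around shape edges and the flat background shows ringing — characteristic JPEG degradation.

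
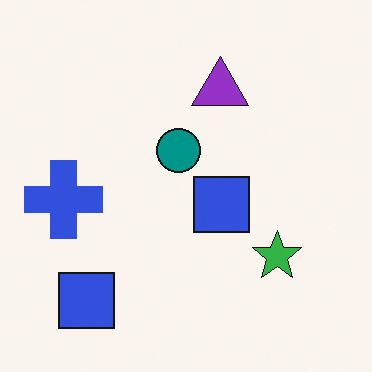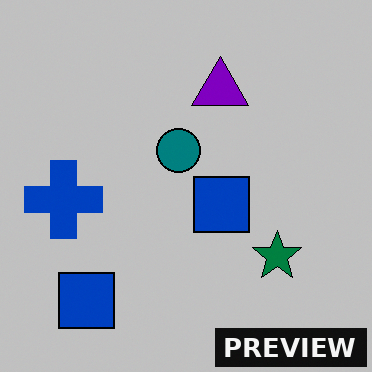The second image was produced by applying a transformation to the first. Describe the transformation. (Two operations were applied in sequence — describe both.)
The second image is the first aggressively posterized, then watermarked with the text "PREVIEW" in the lower-right corner.

Each flat color has snapped to a coarser quantized level — most visibly, the near-white background has dropped to a flat grey. A dark label reading "PREVIEW" appears in the lower-right corner.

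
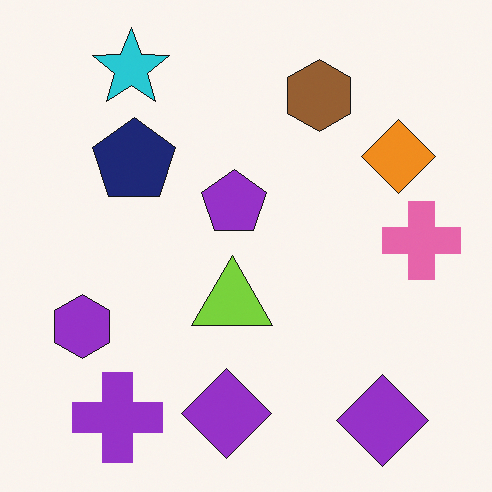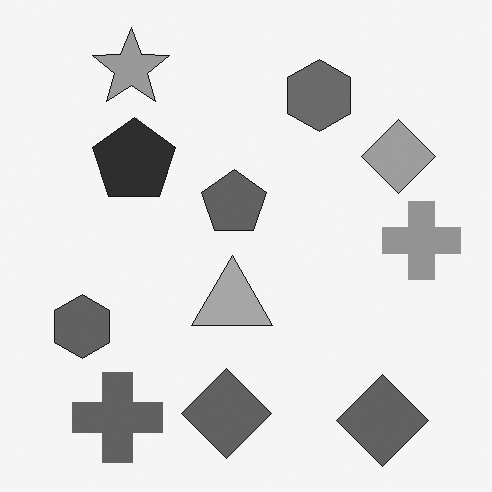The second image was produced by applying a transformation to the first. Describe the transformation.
It was converted to grayscale.

All color is removed — every shape is now a shade of grey.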